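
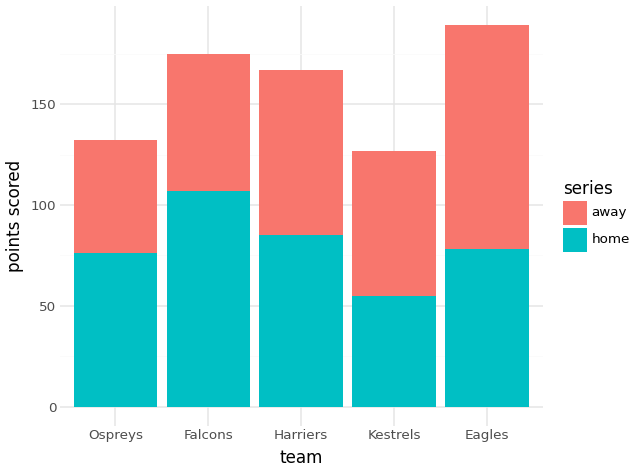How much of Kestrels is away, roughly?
≈ 60

away top ≈ 120, bottom ≈ 60; segment ≈ 60.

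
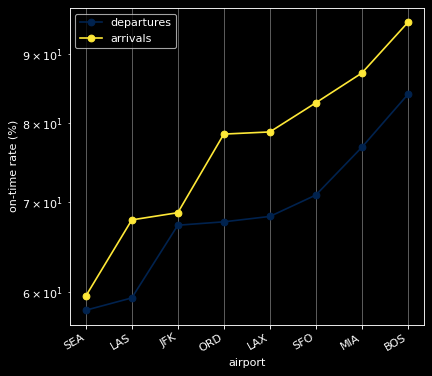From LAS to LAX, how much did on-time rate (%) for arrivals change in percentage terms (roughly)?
LAS ≈ 70, LAX ≈ 80; (80 − 70) / 70 ≈ +14.3%.

≈ +14.3%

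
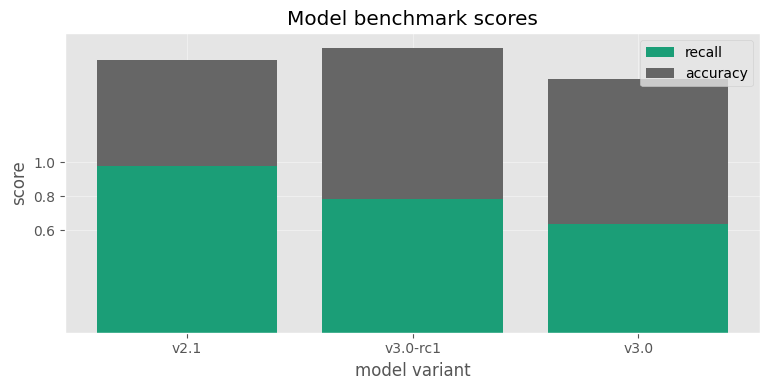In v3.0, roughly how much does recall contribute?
≈ 0.6

recall top ≈ 0.6, bottom ≈ 0.0; segment ≈ 0.6.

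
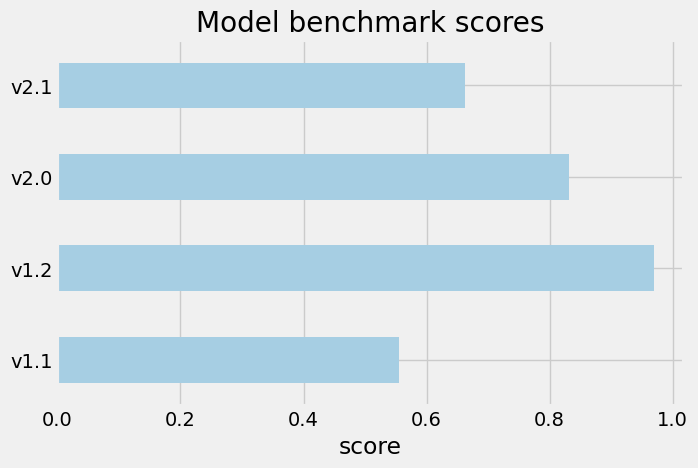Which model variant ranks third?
Top 4: v1.2 ≈ 1.0, v2.0 ≈ 0.8, v2.1 ≈ 0.7, v1.1 ≈ 0.6.

v2.1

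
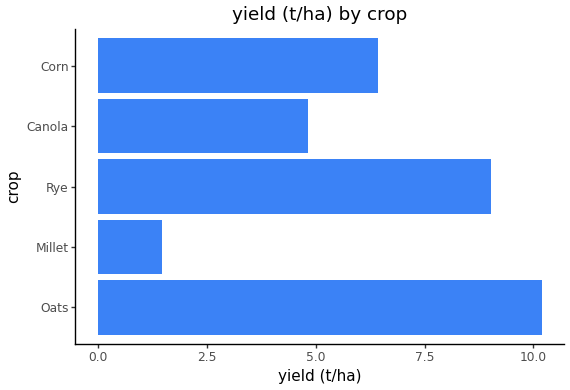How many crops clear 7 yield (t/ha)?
2

Above 7: Oats, Rye.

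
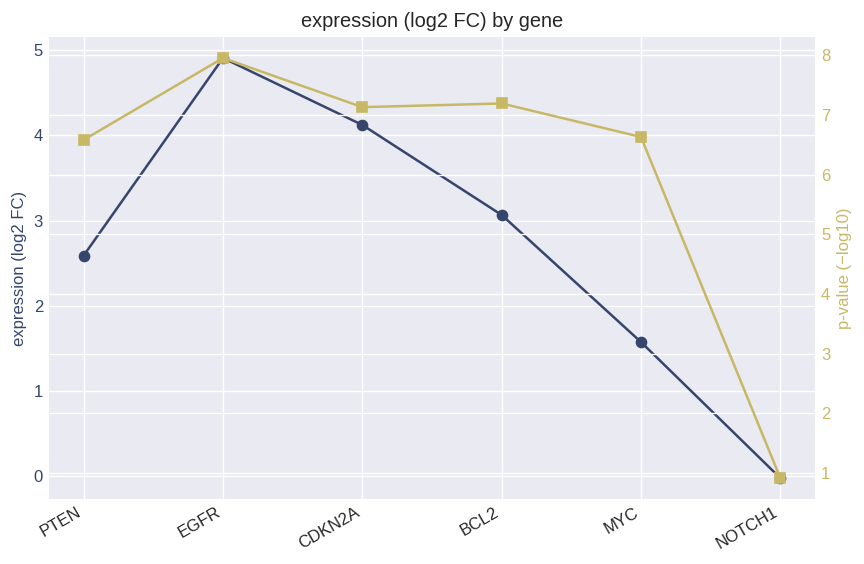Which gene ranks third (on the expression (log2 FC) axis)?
Top 4 (on the expression (log2 FC) axis): EGFR ≈ 5.0, CDKN2A ≈ 4.0, BCL2 ≈ 3.0, PTEN ≈ 2.5.

BCL2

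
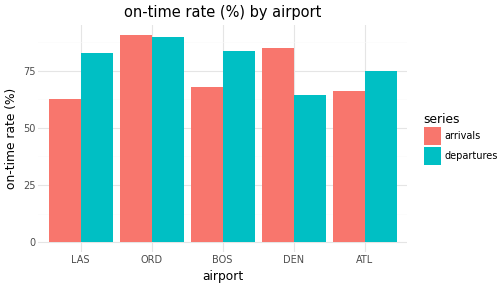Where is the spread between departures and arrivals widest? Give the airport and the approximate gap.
DEN, ≈ 30 %

DEN: departures ≈ 60, arrivals ≈ 90 → gap ≈ 30. Next-largest (LAS) is only ≈ 20.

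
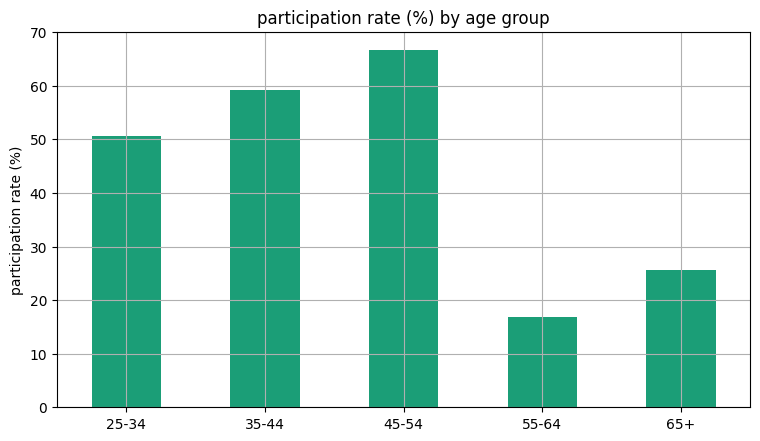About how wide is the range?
≈ 50

Max 45-54 ≈ 70, min 55-64 ≈ 20; range ≈ 50.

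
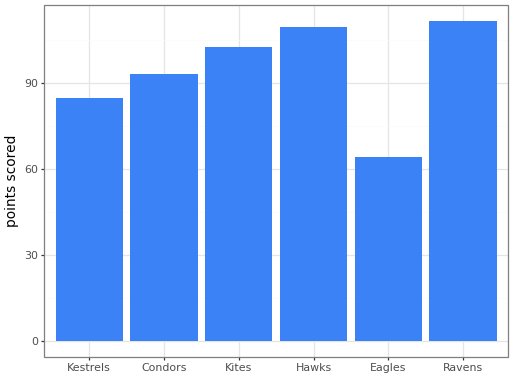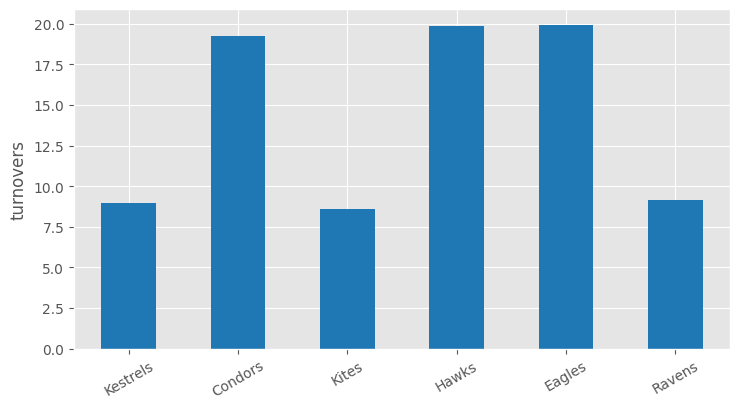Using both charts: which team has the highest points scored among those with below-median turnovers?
Chart 2 median turnovers ≈ 14; below-median teams: Kestrels, Kites, Ravens. Among those, Ravens has the highest points scored (≈ 120).

Ravens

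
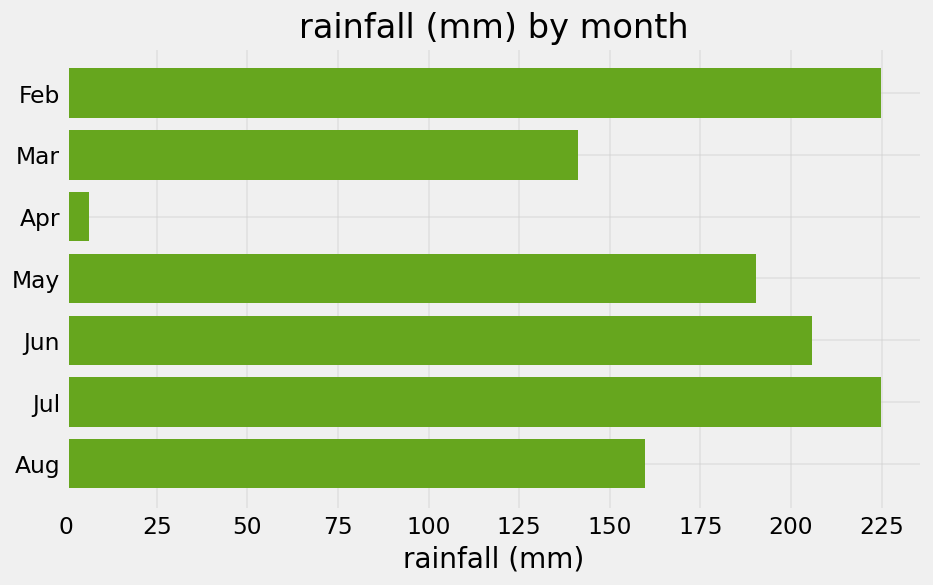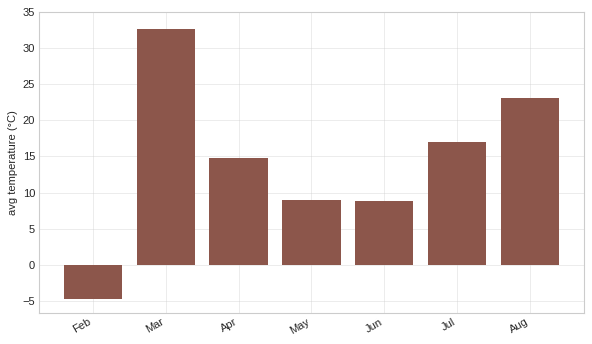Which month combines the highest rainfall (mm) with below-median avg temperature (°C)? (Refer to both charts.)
Chart 2 median avg temperature (°C) ≈ 15; below-median months: Feb, May, Jun. Among those, Feb has the highest rainfall (mm) (≈ 225).

Feb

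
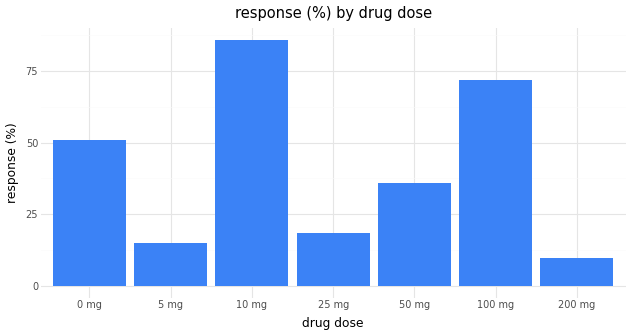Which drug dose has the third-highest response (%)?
0 mg

Top 4: 10 mg ≈ 90, 100 mg ≈ 70, 0 mg ≈ 50, 50 mg ≈ 40.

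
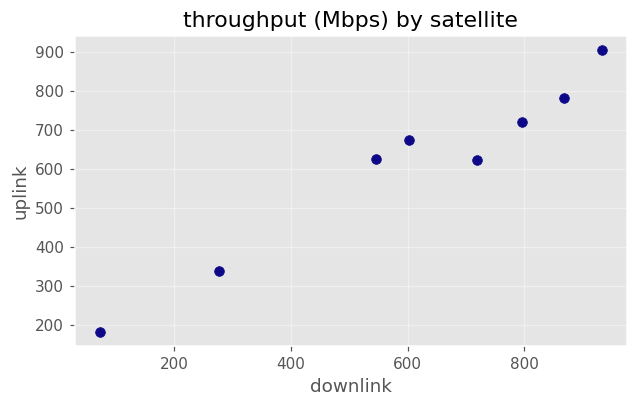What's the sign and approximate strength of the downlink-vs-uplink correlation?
positive, strong

Points are positively correlated; strong (|r| ≈ 1.0).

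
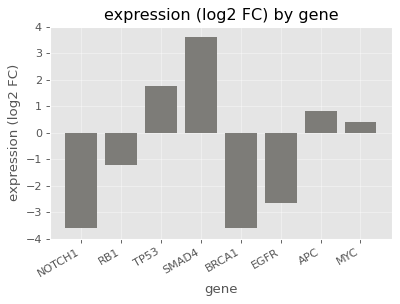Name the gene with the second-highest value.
Top 3: SMAD4 ≈ 4, TP53 ≈ 2, APC ≈ 1.

TP53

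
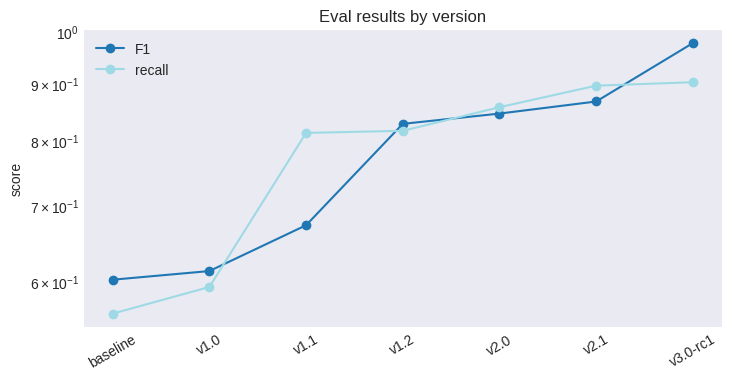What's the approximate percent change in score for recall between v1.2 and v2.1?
v1.2 ≈ 0.80, v2.1 ≈ 0.90; (0.90 − 0.80) / 0.80 ≈ +12.5%.

≈ +12.5%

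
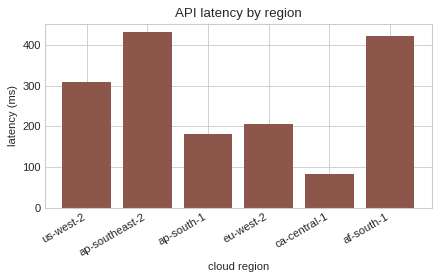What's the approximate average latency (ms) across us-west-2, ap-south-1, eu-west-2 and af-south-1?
(300 + 200 + 200 + 400) / 4 ≈ 275.

≈ 275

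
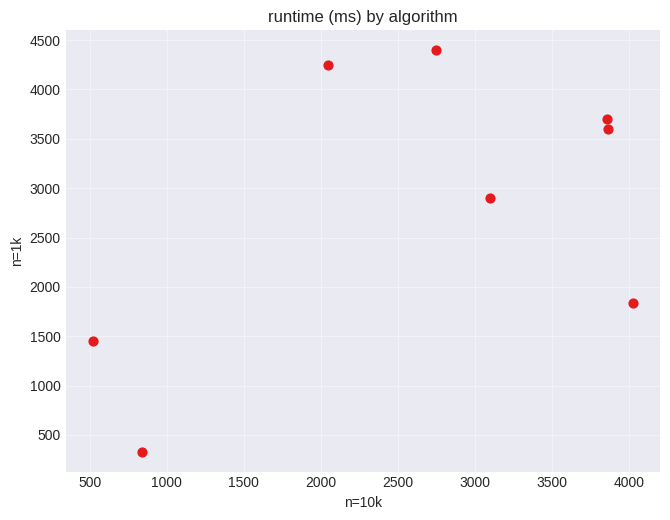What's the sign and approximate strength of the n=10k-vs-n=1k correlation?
Points are positively correlated; moderate (|r| ≈ 0.5).

positive, moderate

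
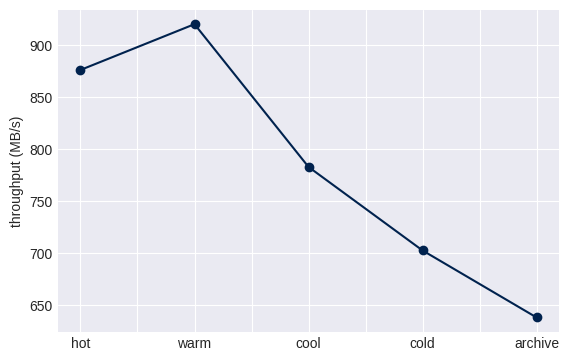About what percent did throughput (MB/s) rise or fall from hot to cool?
≈ -11.4%

hot ≈ 875, cool ≈ 775; (775 − 875) / 875 ≈ -11.4%.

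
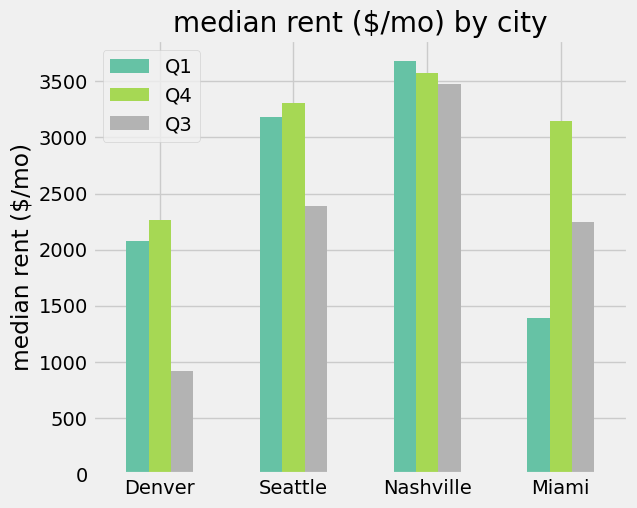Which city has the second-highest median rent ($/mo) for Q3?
Seattle

Top 3 for Q3: Nashville ≈ 3500, Seattle ≈ 2500, Miami ≈ 2000.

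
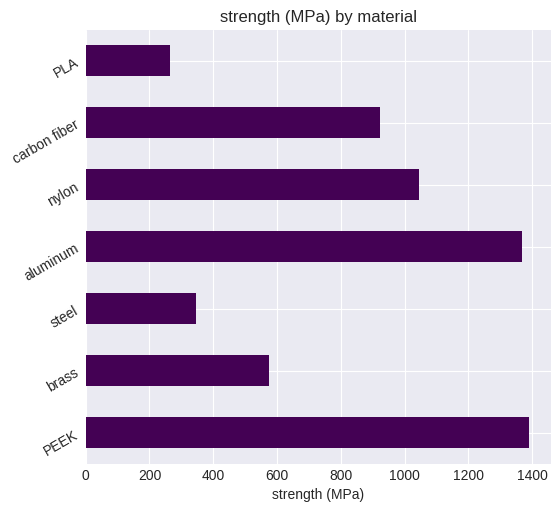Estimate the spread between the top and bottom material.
Max PEEK ≈ 1400, min PLA ≈ 200; range ≈ 1200.

≈ 1200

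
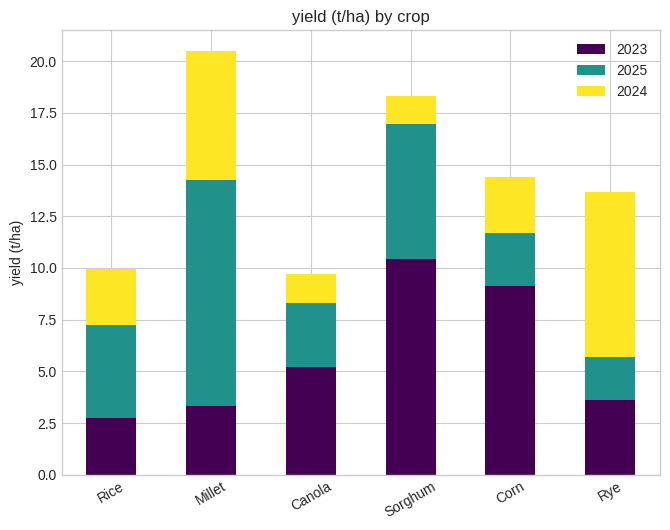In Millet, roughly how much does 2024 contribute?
≈ 6

2024 top ≈ 20, bottom ≈ 14; segment ≈ 6.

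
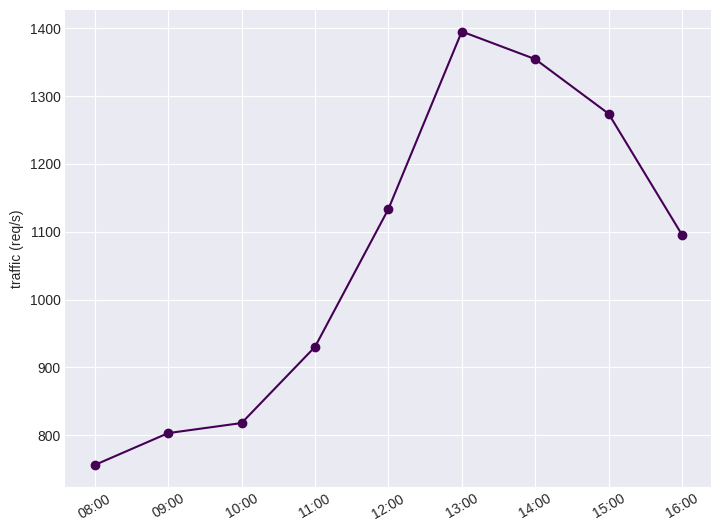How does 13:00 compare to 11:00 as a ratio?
≈ 1.56×

13:00 ≈ 1400, 11:00 ≈ 900; 1400/900 ≈ 1.56.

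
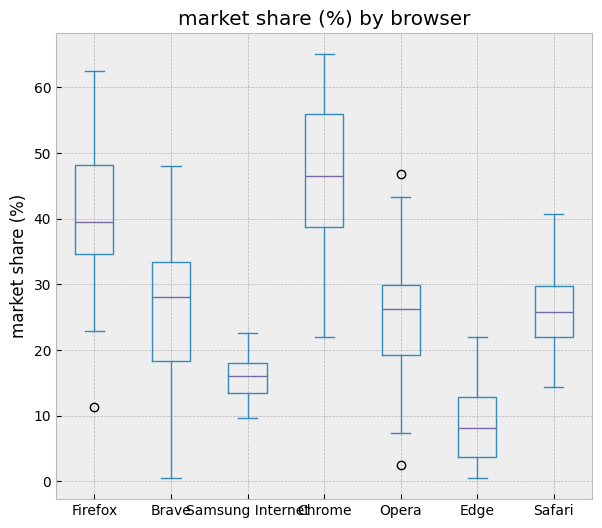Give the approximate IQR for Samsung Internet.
Q3 ≈ 20, Q1 ≈ 15; IQR ≈ 5.

≈ 5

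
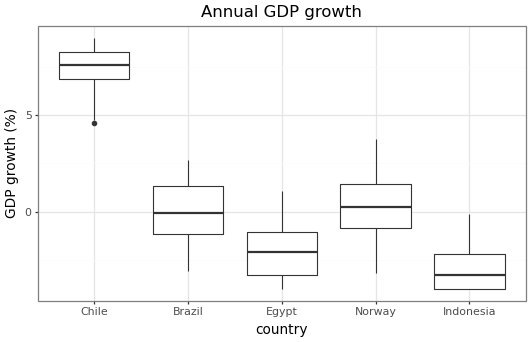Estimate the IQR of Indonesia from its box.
≈ 2

Q3 ≈ -2, Q1 ≈ -4; IQR ≈ 2.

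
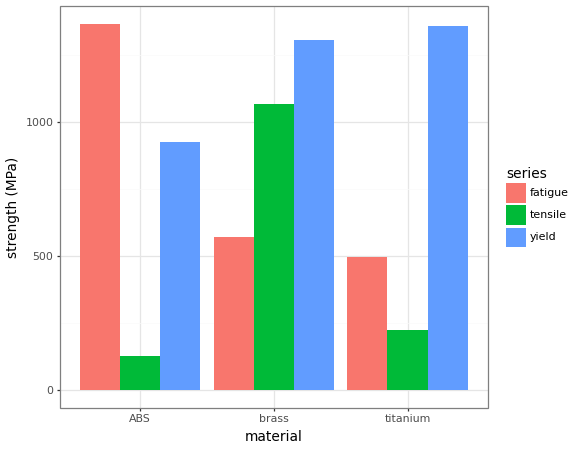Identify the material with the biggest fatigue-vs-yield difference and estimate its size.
titanium, ≈ 1000 MPa

titanium: fatigue ≈ 400, yield ≈ 1400 → gap ≈ 1000. Next-largest (brass) is only ≈ 800.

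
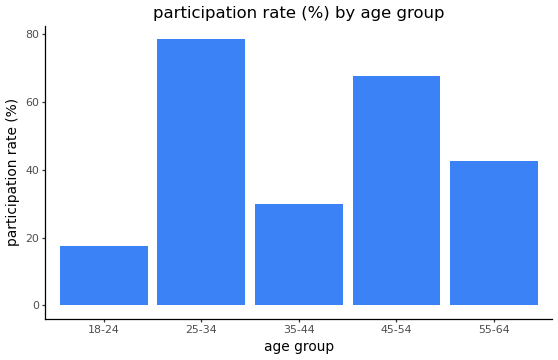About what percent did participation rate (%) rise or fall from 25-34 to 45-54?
25-34 ≈ 80, 45-54 ≈ 70; (70 − 80) / 80 ≈ -12.5%.

≈ -12.5%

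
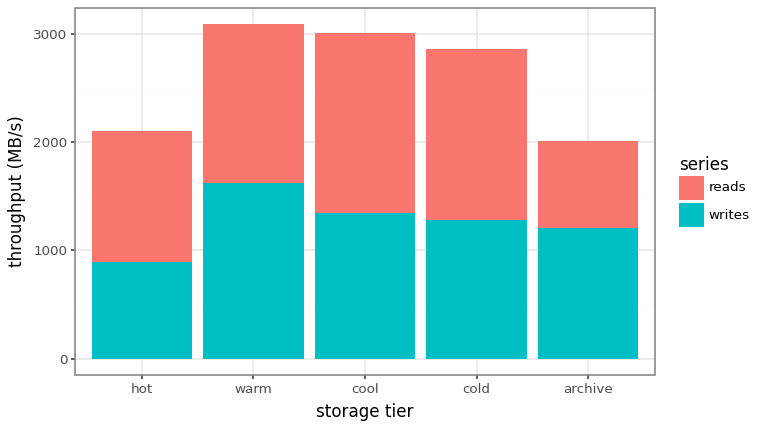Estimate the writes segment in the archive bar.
≈ 1000

writes top ≈ 1000, bottom ≈ 0; segment ≈ 1000.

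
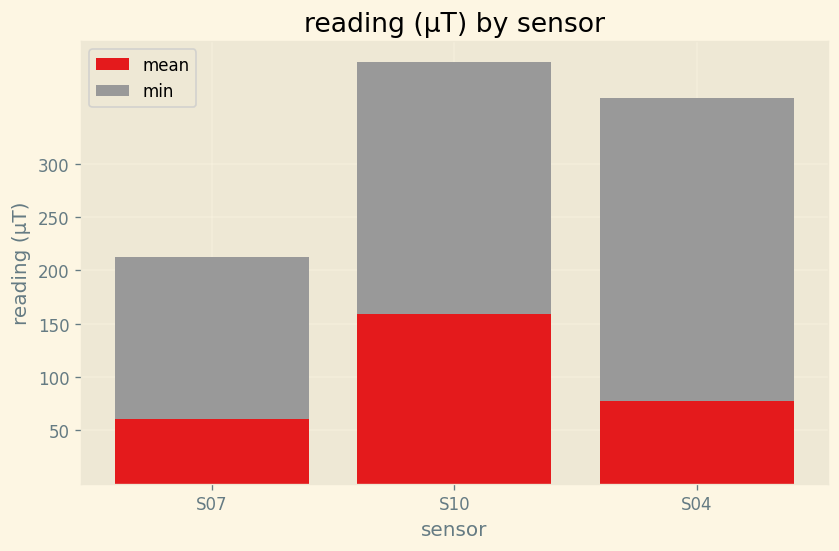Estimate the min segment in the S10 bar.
≈ 250

min top ≈ 400, bottom ≈ 150; segment ≈ 250.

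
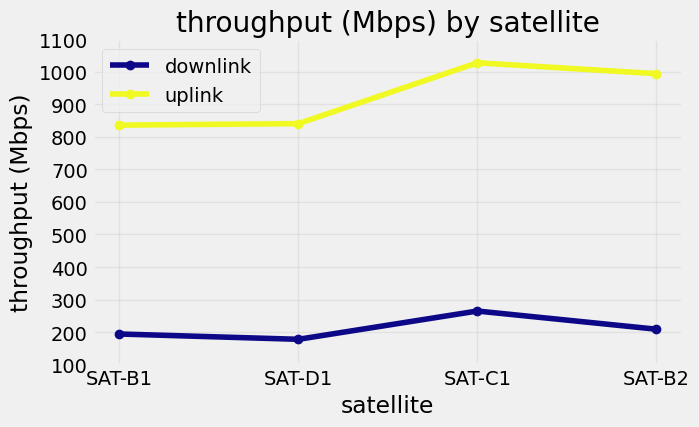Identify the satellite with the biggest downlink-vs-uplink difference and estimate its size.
SAT-B2: downlink ≈ 200, uplink ≈ 1000 → gap ≈ 800. Next-largest (SAT-C1) is only ≈ 700.

SAT-B2, ≈ 800 Mbps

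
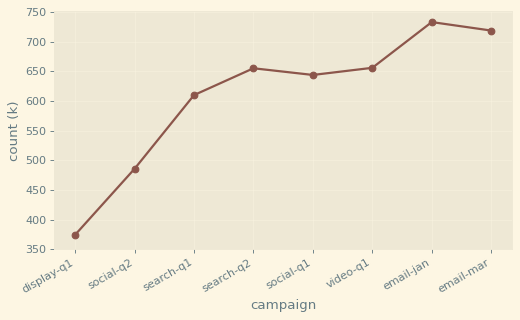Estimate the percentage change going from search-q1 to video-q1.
≈ +8.3%

search-q1 ≈ 600, video-q1 ≈ 650; (650 − 600) / 600 ≈ +8.3%.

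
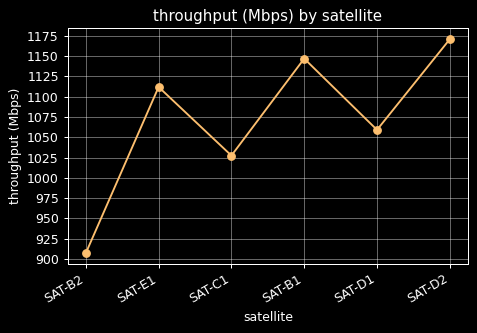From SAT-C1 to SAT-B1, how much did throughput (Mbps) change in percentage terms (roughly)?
SAT-C1 ≈ 1025, SAT-B1 ≈ 1150; (1150 − 1025) / 1025 ≈ +12.2%.

≈ +12.2%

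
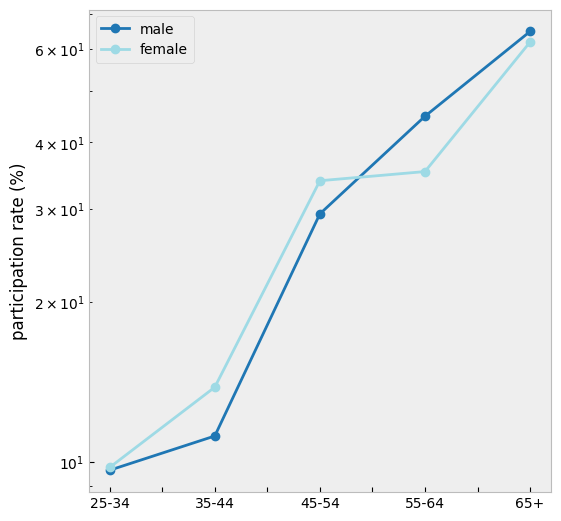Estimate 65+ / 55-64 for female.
65+ ≈ 60, 55-64 ≈ 35; 60/35 ≈ 1.71.

≈ 1.71×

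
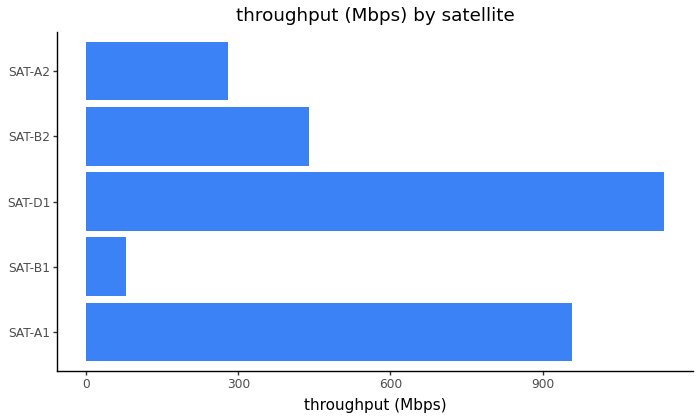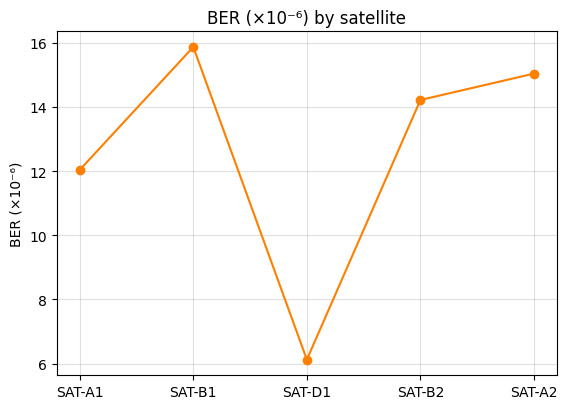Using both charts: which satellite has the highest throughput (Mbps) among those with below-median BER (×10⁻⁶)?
Chart 2 median BER (×10⁻⁶) ≈ 14; below-median satellites: SAT-A1, SAT-D1. Among those, SAT-D1 has the highest throughput (Mbps) (≈ 1200).

SAT-D1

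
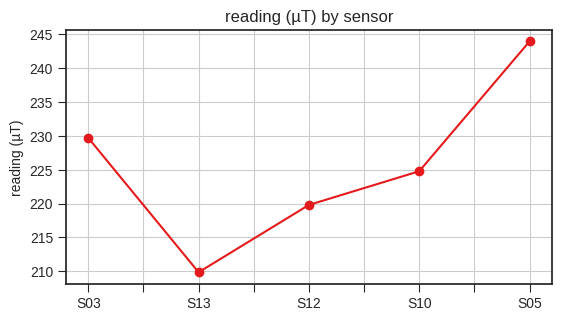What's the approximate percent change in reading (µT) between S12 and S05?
S12 ≈ 220, S05 ≈ 245; (245 − 220) / 220 ≈ +11.4%.

≈ +11.4%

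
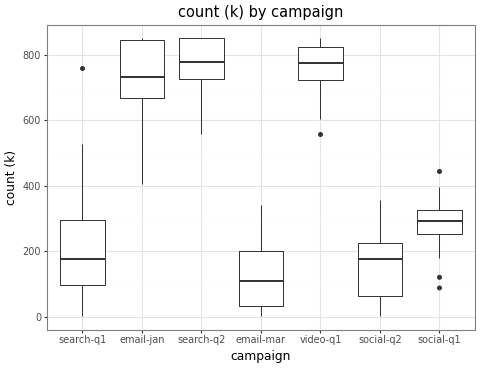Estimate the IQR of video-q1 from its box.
≈ 100

Q3 ≈ 800, Q1 ≈ 700; IQR ≈ 100.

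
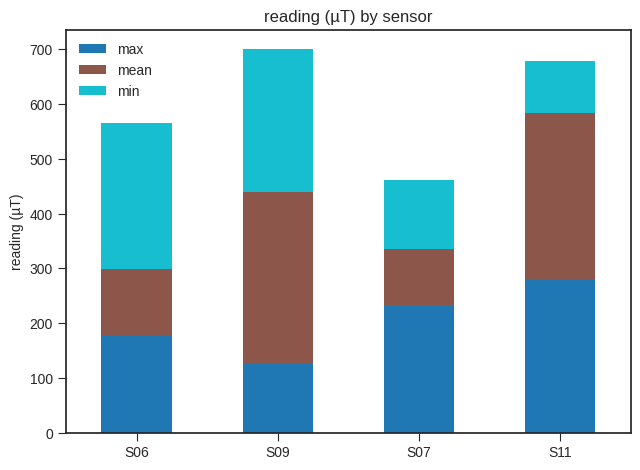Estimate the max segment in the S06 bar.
max top ≈ 200, bottom ≈ 0; segment ≈ 200.

≈ 200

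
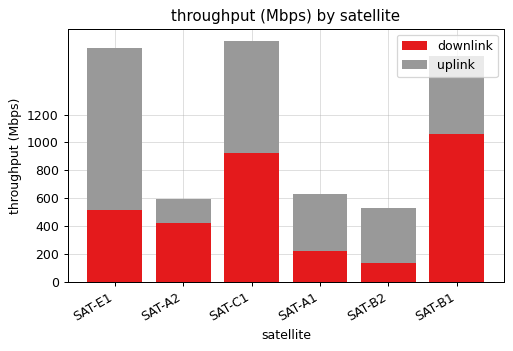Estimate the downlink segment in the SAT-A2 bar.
≈ 400

downlink top ≈ 400, bottom ≈ 0; segment ≈ 400.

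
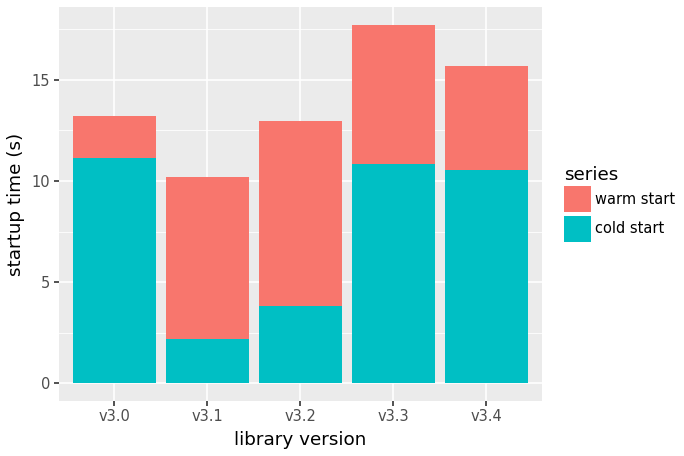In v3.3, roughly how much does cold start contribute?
≈ 10

cold start top ≈ 10, bottom ≈ 0; segment ≈ 10.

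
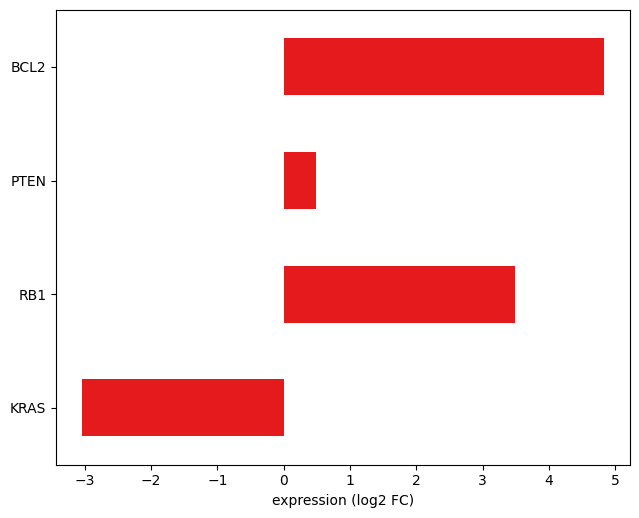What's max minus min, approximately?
≈ 8

Max BCL2 ≈ 5, min KRAS ≈ -3; range ≈ 8.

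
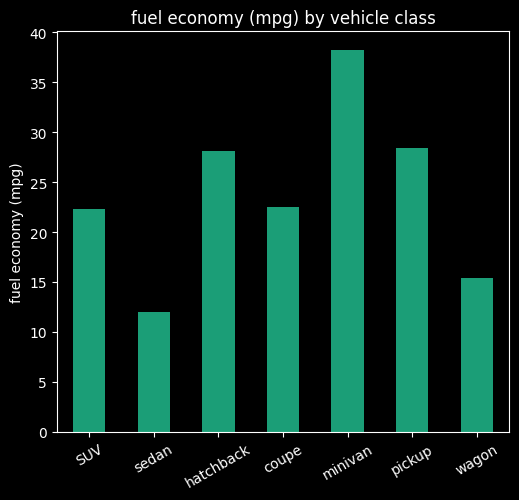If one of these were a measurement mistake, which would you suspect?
minivan ≈ 40; the rest sit between ≈ 10 and ≈ 30.

minivan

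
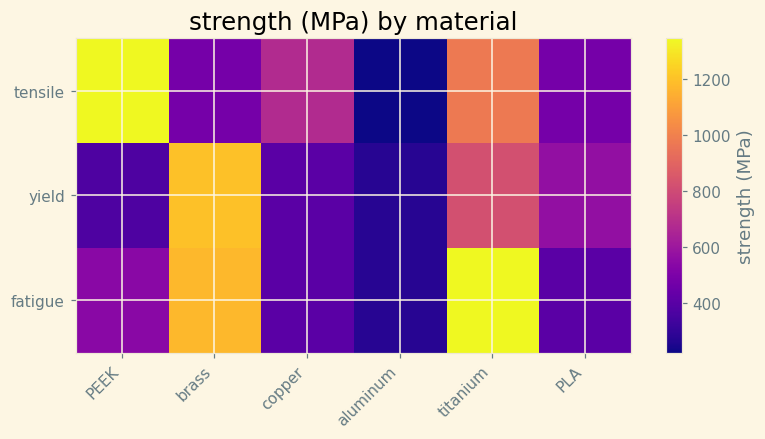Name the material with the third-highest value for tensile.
Top 4 for tensile: PEEK ≈ 1300, titanium ≈ 1000, copper ≈ 700, PLA ≈ 500.

copper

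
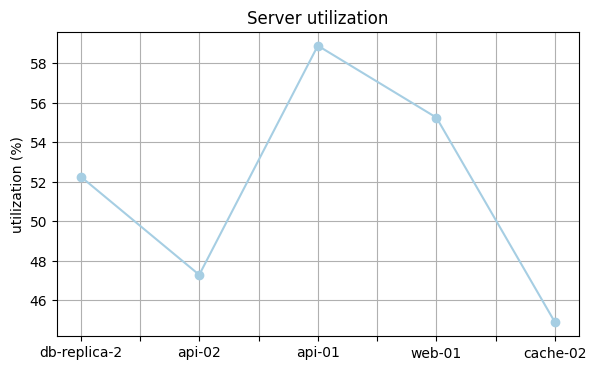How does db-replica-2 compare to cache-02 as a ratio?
≈ 1.18×

db-replica-2 ≈ 52, cache-02 ≈ 44; 52/44 ≈ 1.18.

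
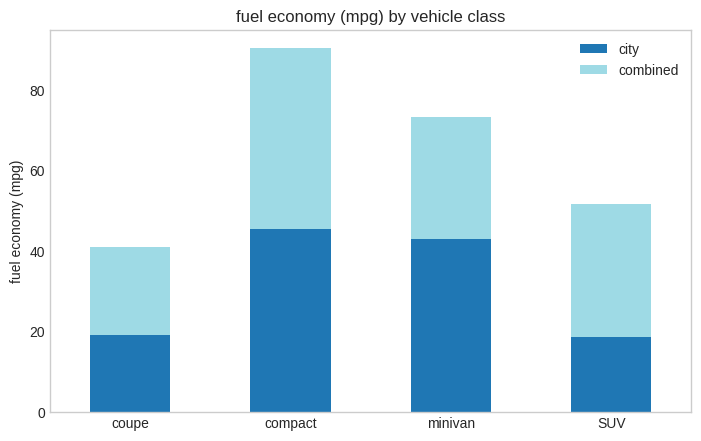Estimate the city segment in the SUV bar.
city top ≈ 20, bottom ≈ 0; segment ≈ 20.

≈ 20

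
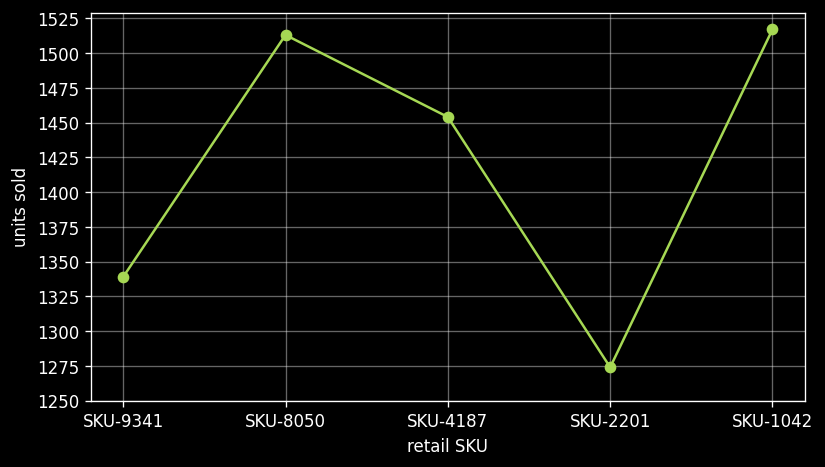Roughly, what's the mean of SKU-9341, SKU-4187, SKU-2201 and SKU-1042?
≈ 1400

(1350 + 1450 + 1275 + 1525) / 4 ≈ 1400.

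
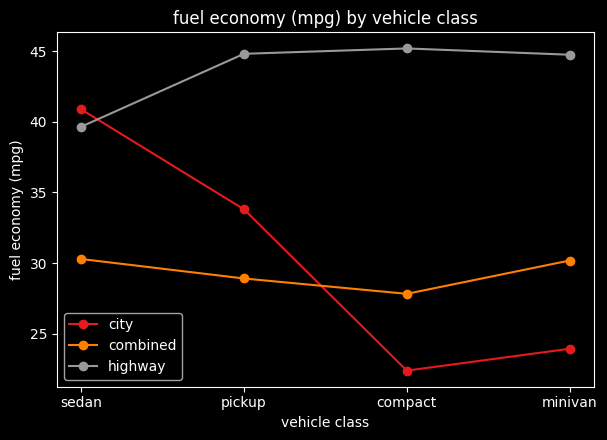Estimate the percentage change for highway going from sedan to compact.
≈ +15%

sedan ≈ 40, compact ≈ 46; (46 − 40) / 40 ≈ +15%.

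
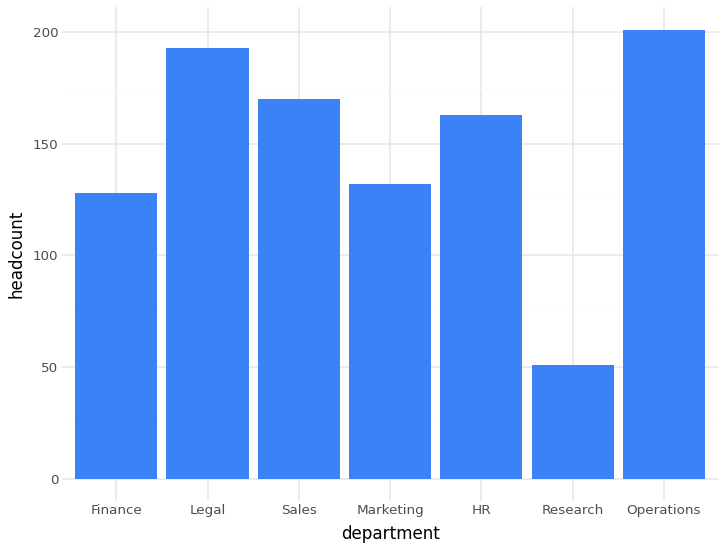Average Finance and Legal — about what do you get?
(120 + 200) / 2 ≈ 160.

≈ 160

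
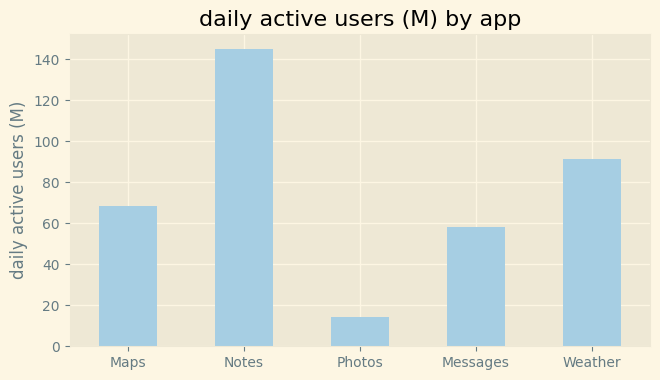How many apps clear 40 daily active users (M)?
4

Above 40: Maps, Notes, Messages, Weather.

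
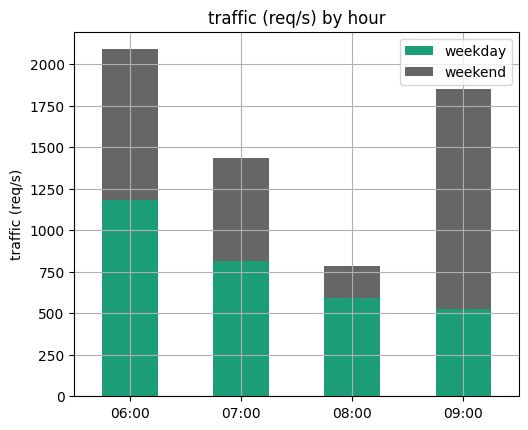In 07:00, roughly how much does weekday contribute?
weekday top ≈ 800, bottom ≈ 0; segment ≈ 800.

≈ 800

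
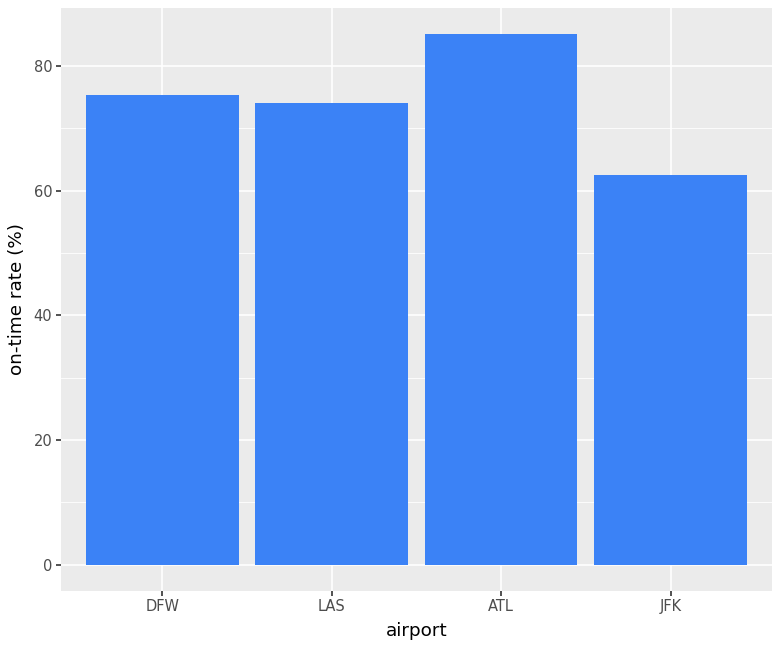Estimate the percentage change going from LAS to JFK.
≈ -14.3%

LAS ≈ 70, JFK ≈ 60; (60 − 70) / 70 ≈ -14.3%.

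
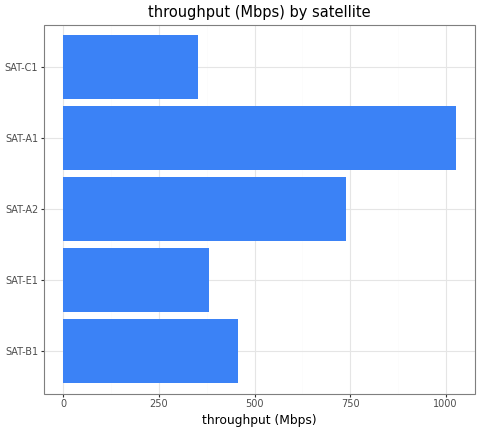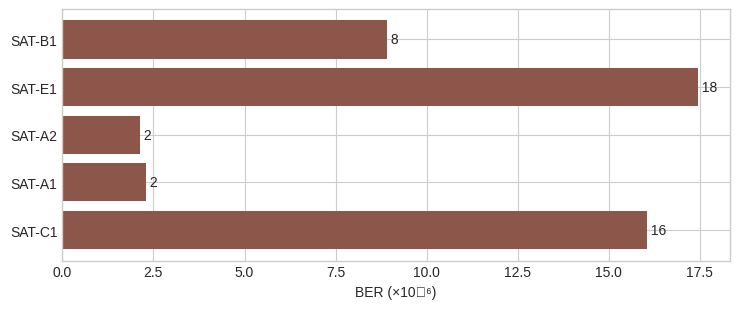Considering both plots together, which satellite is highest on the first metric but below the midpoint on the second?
Chart 2 median BER (×10⁻⁶) ≈ 8; below-median satellites: SAT-A2, SAT-A1. Among those, SAT-A1 has the highest throughput (Mbps) (≈ 1000).

SAT-A1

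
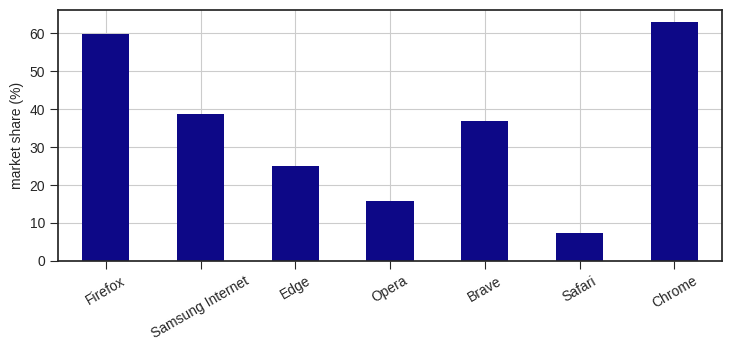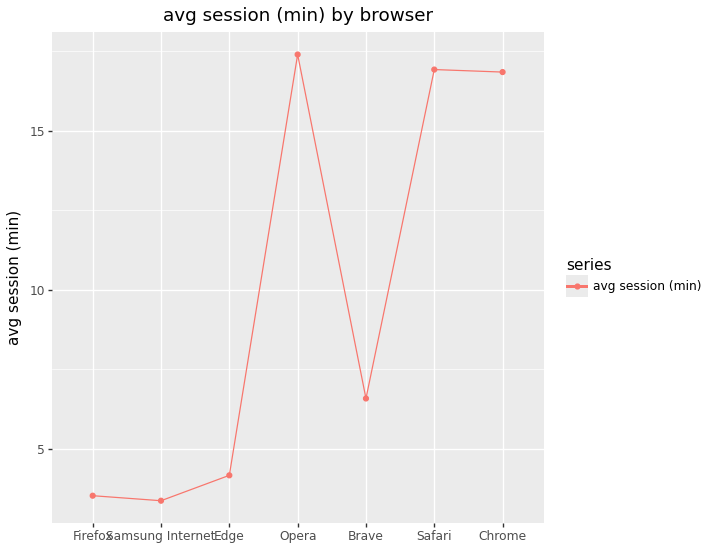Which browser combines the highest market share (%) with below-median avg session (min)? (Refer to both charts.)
Firefox

Chart 2 median avg session (min) ≈ 6; below-median browsers: Firefox, Samsung Internet, Edge. Among those, Firefox has the highest market share (%) (≈ 60).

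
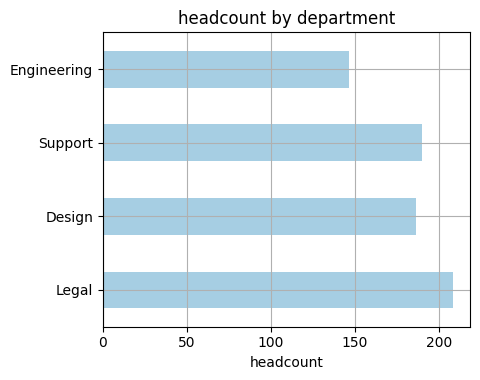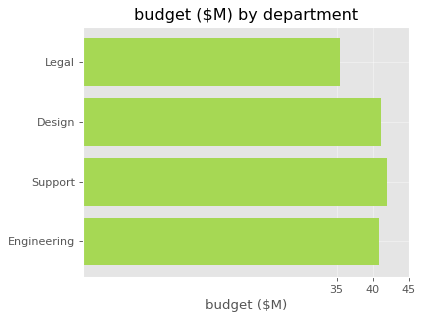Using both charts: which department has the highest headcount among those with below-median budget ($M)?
Chart 2 median budget ($M) ≈ 40; below-median departments: Legal, Engineering. Among those, Legal has the highest headcount (≈ 200).

Legal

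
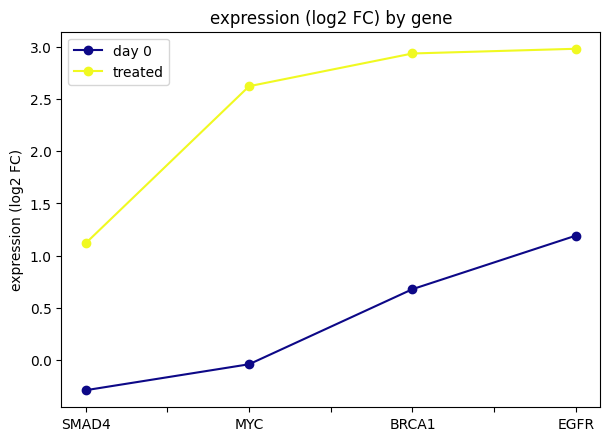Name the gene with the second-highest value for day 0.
Top 3 for day 0: EGFR ≈ 1.0, BRCA1 ≈ 0.5, MYC ≈ 0.0.

BRCA1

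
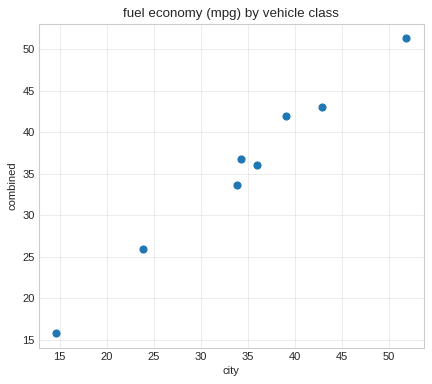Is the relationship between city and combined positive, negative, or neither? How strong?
positive, strong

Points are positively correlated; strong (|r| ≈ 1.0).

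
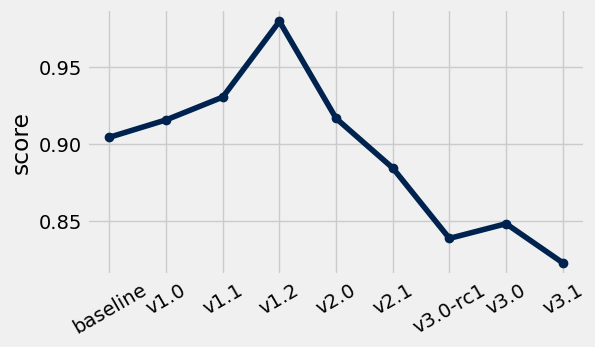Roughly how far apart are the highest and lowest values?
≈ 0.16

Max v1.2 ≈ 0.98, min v3.1 ≈ 0.82; range ≈ 0.16.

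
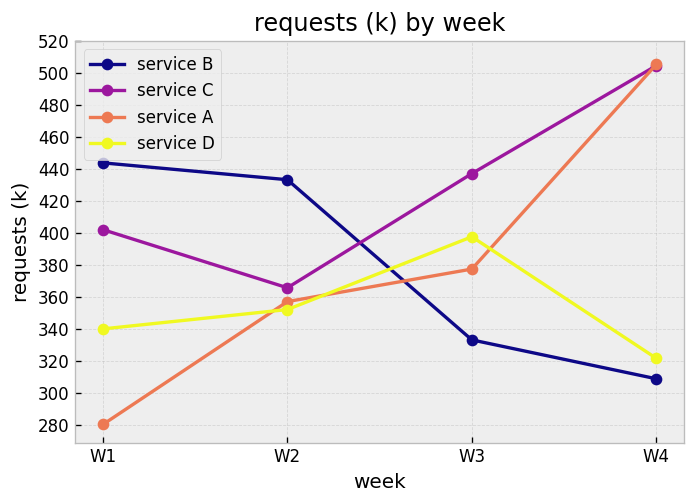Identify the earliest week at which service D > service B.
W3

W2: service D ≈ 360 vs service B ≈ 440 (not yet); W3: service D ≈ 400 vs service B ≈ 340 (first crossover).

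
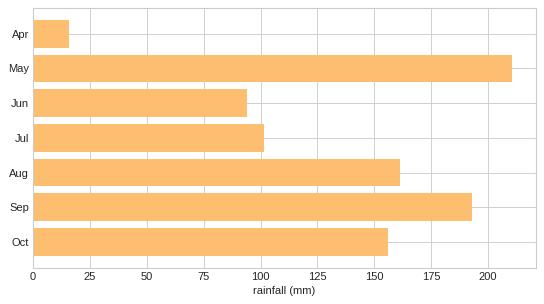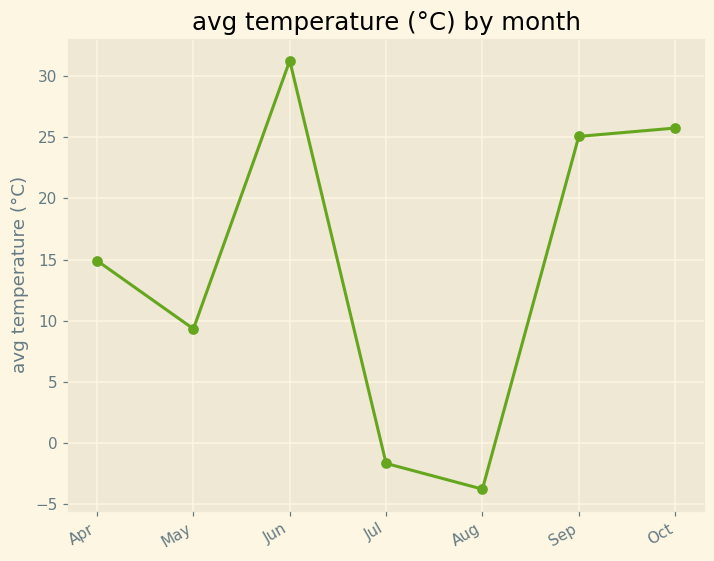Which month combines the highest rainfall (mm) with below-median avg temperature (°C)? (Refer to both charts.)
Chart 2 median avg temperature (°C) ≈ 15; below-median months: May, Jul, Aug. Among those, May has the highest rainfall (mm) (≈ 220).

May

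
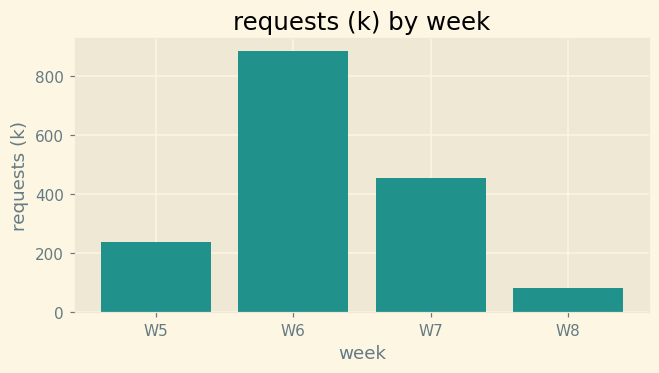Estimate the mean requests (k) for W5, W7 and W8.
≈ 267

(200 + 500 + 100) / 3 ≈ 267.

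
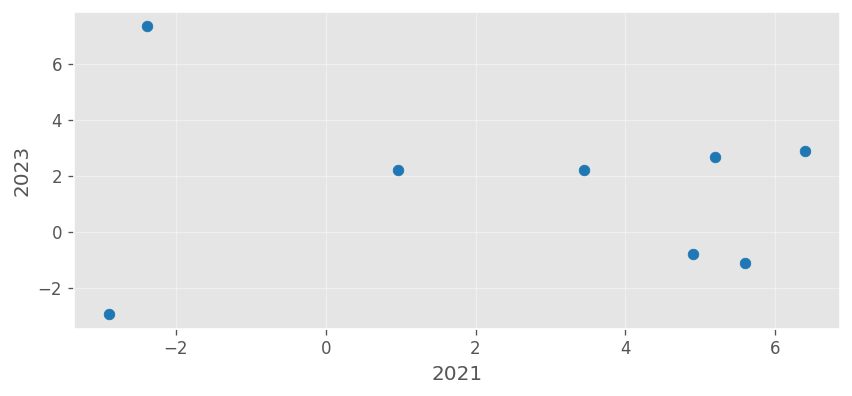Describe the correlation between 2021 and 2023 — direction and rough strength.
Points are roughly uncorrelated; weak (|r| ≈ 0.1).

no clear correlation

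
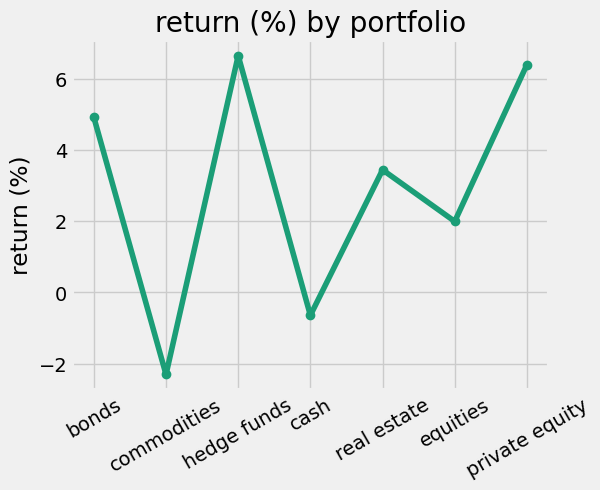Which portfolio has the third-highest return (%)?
Top 4: hedge funds ≈ 7, private equity ≈ 6, bonds ≈ 5, real estate ≈ 3.

bonds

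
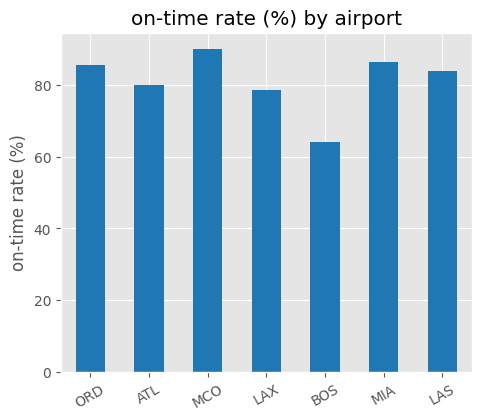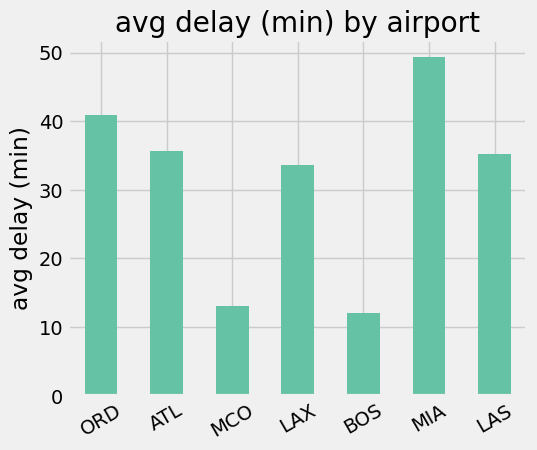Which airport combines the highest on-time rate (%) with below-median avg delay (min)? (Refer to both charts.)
MCO

Chart 2 median avg delay (min) ≈ 35; below-median airports: MCO, LAX, BOS. Among those, MCO has the highest on-time rate (%) (≈ 90).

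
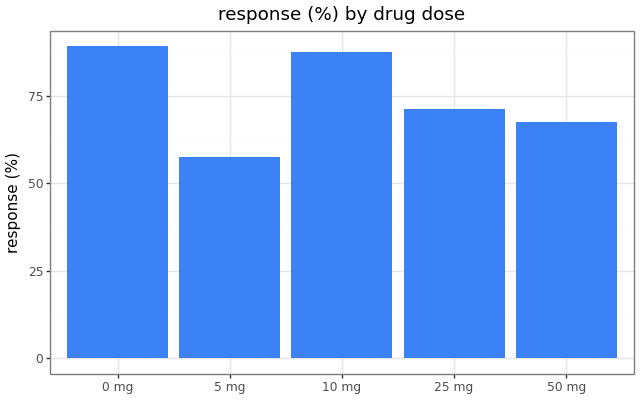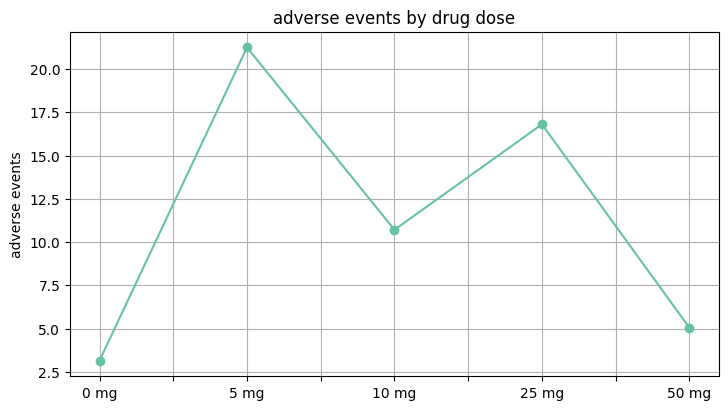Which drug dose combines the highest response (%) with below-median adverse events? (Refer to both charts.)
Chart 2 median adverse events ≈ 10; below-median drug doses: 0 mg, 50 mg. Among those, 0 mg has the highest response (%) (≈ 90).

0 mg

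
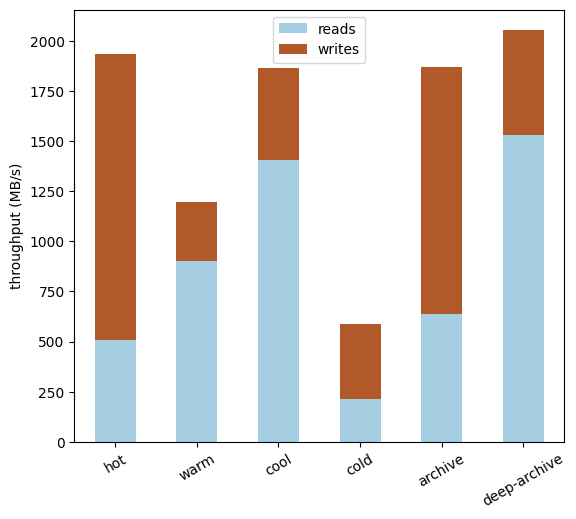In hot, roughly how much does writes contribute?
writes top ≈ 2000, bottom ≈ 600; segment ≈ 1400.

≈ 1400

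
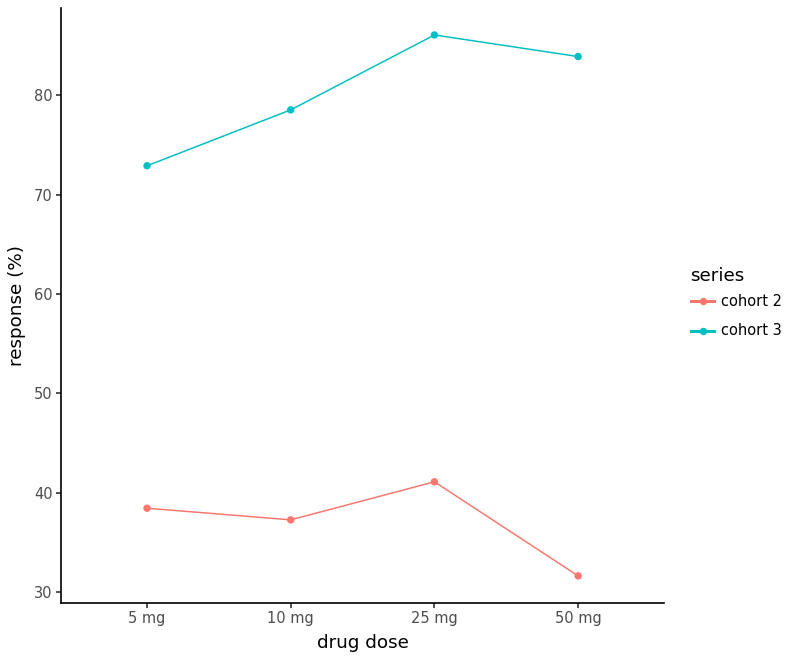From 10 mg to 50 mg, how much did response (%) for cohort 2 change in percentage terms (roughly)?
10 mg ≈ 35, 50 mg ≈ 30; (30 − 35) / 35 ≈ -14.3%.

≈ -14.3%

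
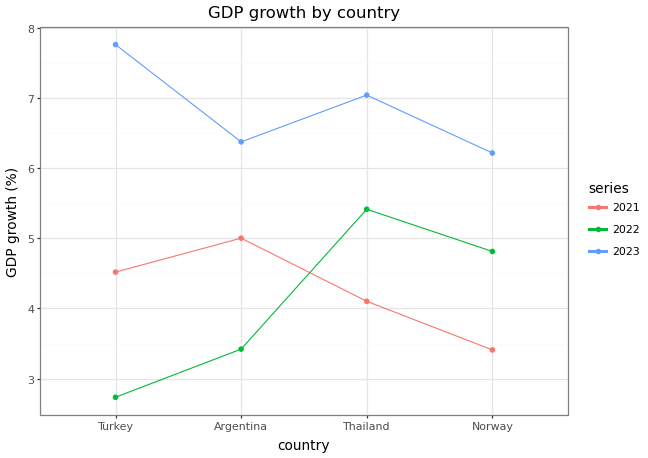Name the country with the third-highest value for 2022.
Top 4 for 2022: Thailand ≈ 5.5, Norway ≈ 5.0, Argentina ≈ 3.5, Turkey ≈ 2.5.

Argentina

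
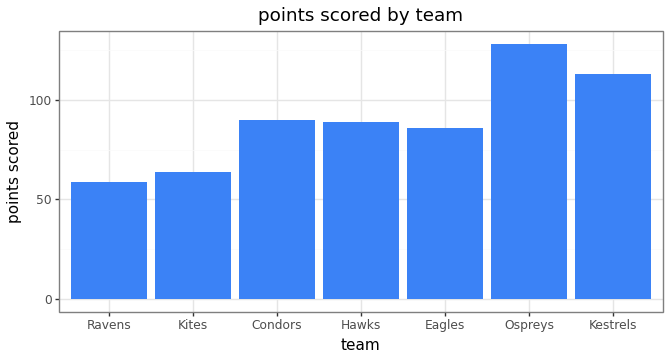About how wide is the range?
Max Ospreys ≈ 120, min Ravens ≈ 60; range ≈ 60.

≈ 60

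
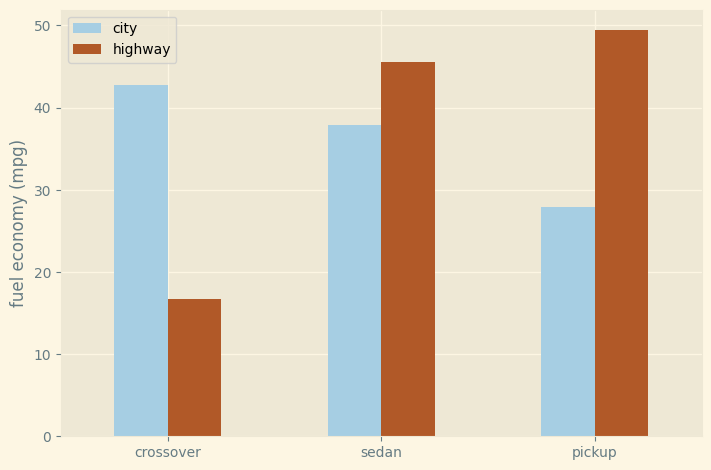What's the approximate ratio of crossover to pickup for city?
≈ 1.5×

crossover ≈ 45, pickup ≈ 30; 45/30 ≈ 1.5.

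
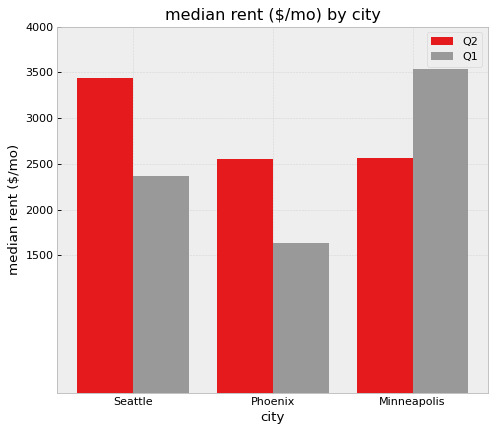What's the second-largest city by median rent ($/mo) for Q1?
Top 3 for Q1: Minneapolis ≈ 3500, Seattle ≈ 2500, Phoenix ≈ 1500.

Seattle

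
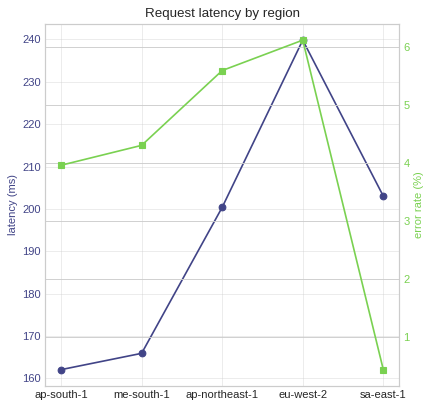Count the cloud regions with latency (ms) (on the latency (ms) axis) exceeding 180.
3

Above 180: ap-northeast-1, eu-west-2, sa-east-1.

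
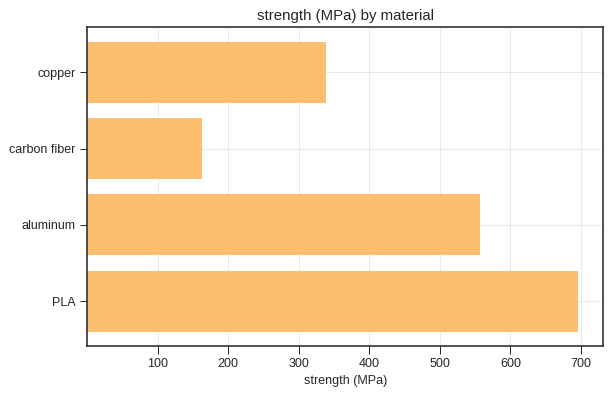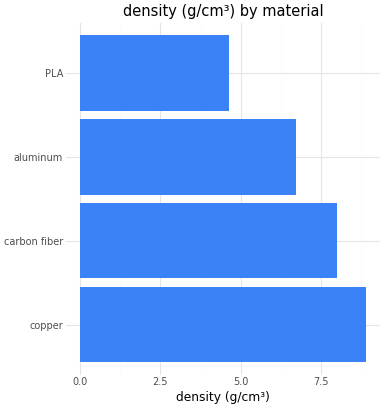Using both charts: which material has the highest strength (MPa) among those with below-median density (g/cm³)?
Chart 2 median density (g/cm³) ≈ 7; below-median materials: aluminum, PLA. Among those, PLA has the highest strength (MPa) (≈ 700).

PLA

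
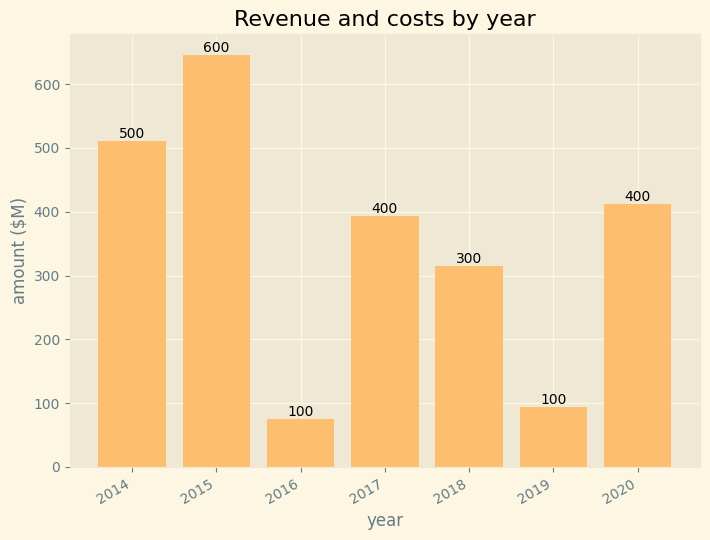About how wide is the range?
Max 2015 ≈ 600, min 2016 ≈ 100; range ≈ 500.

≈ 500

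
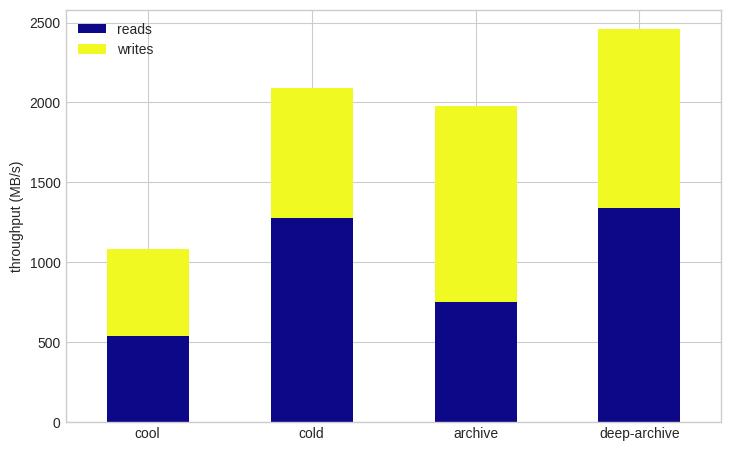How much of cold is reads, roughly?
≈ 1500

reads top ≈ 1500, bottom ≈ 0; segment ≈ 1500.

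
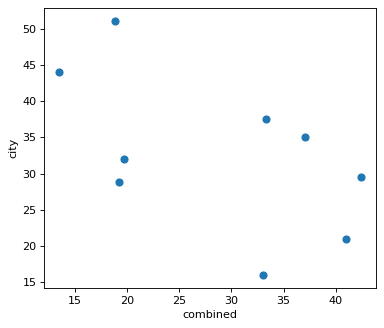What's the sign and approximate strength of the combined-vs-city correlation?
Points are negatively correlated; moderate (|r| ≈ 0.6).

negative, moderate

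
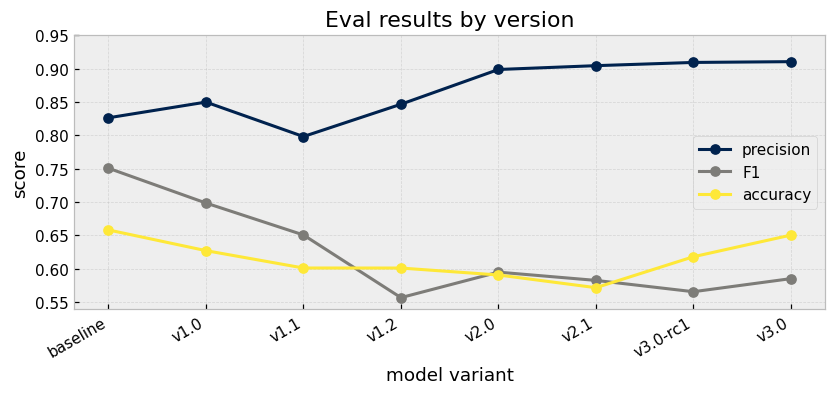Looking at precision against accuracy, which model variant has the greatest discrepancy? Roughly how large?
v2.1, ≈ 0.35

v2.1: precision ≈ 0.90, accuracy ≈ 0.55 → gap ≈ 0.35. Next-largest (v2.0) is only ≈ 0.30.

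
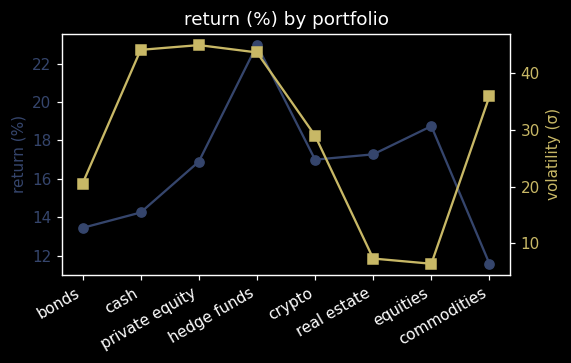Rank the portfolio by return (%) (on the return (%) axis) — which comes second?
equities

Top 3 (on the return (%) axis): hedge funds ≈ 23, equities ≈ 19, real estate ≈ 17.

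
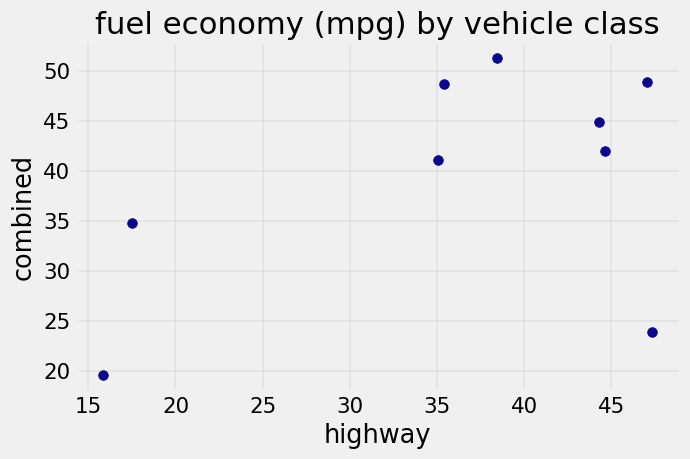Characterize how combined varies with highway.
positive, moderate

Points are positively correlated; moderate (|r| ≈ 0.5).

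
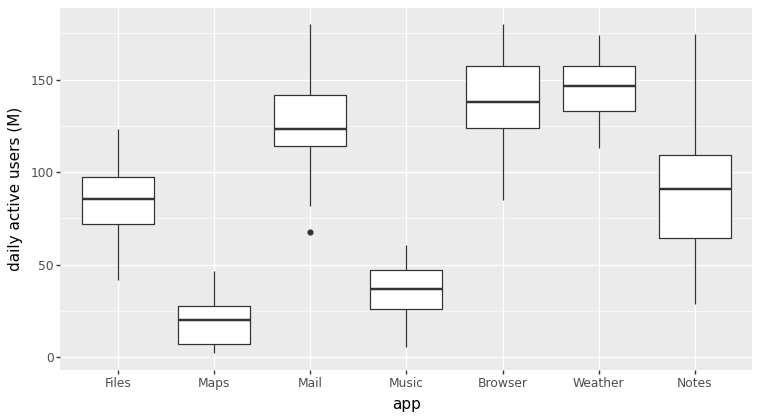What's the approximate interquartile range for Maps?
≈ 20

Q3 ≈ 20, Q1 ≈ 0; IQR ≈ 20.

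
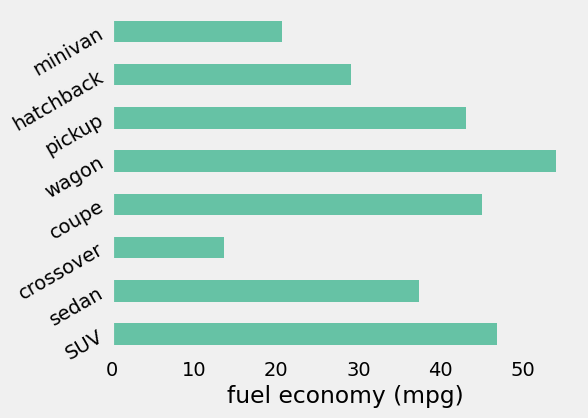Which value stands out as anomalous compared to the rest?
crossover ≈ 15; the rest sit between ≈ 20 and ≈ 55.

crossover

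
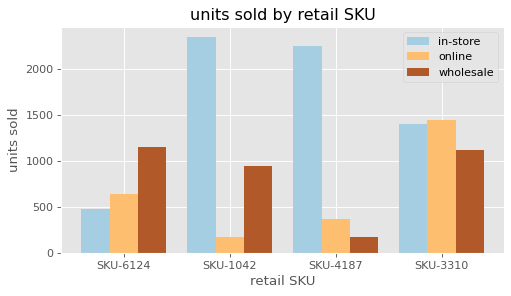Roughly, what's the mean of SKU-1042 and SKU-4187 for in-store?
≈ 2300

(2400 + 2200) / 2 ≈ 2300.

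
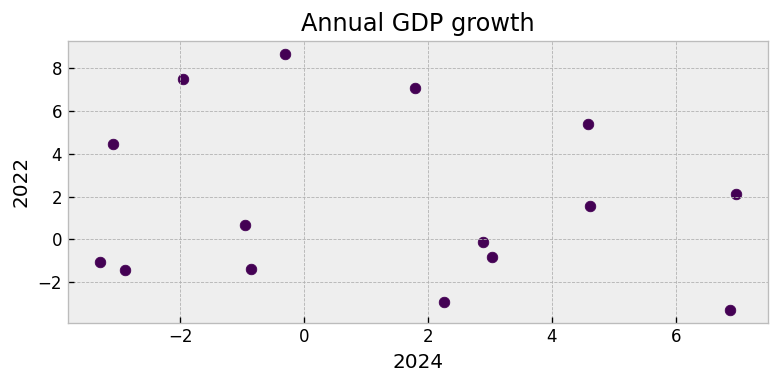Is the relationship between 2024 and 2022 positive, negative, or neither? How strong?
no clear correlation

Points are roughly uncorrelated; weak (|r| ≈ 0.2).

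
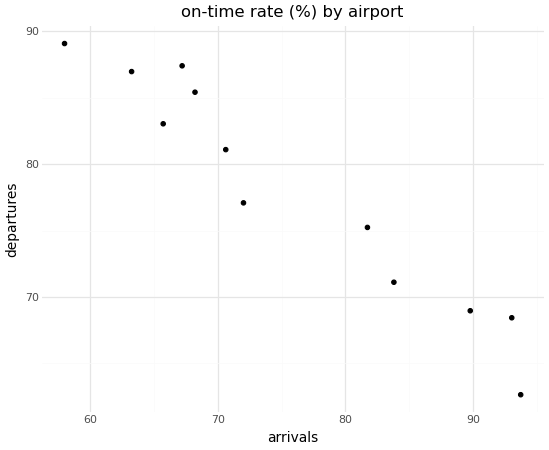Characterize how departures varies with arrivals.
negative, strong

Points are negatively correlated; strong (|r| ≈ 1.0).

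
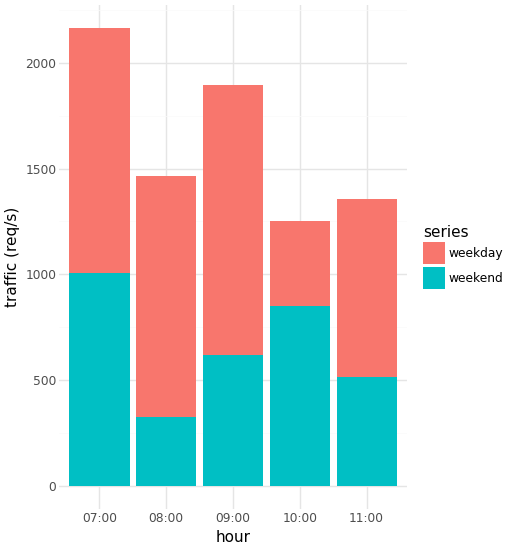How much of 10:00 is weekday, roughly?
≈ 400

weekday top ≈ 1200, bottom ≈ 800; segment ≈ 400.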